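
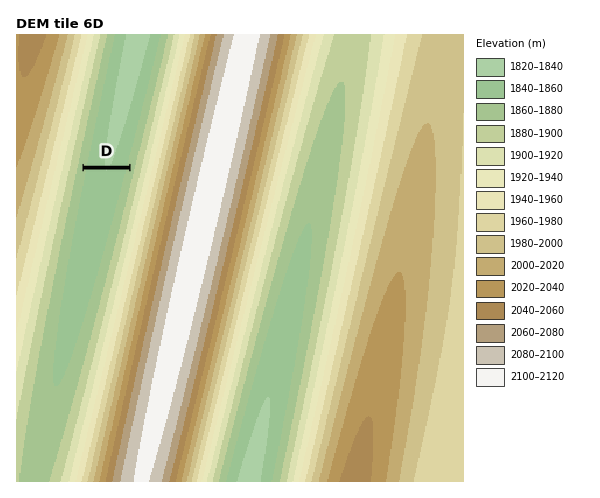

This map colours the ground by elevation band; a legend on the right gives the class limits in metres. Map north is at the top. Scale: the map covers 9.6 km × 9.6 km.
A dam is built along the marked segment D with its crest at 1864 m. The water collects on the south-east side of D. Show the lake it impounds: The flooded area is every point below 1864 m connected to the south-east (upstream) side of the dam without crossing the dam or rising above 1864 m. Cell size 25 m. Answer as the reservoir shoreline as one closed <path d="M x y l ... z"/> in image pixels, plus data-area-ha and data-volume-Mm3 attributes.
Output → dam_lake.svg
<path d="M127 169l-43 1-22 113-13 81-3 30-1 1 0 23 3 4 6-7 6-13 19-55 36-127 12-51z" data-area-ha="365" data-volume-Mm3="36.47"/>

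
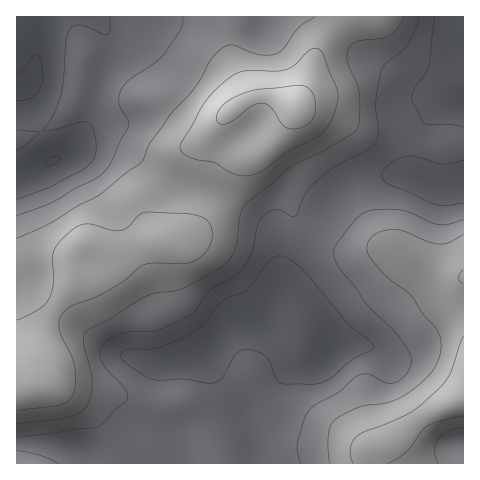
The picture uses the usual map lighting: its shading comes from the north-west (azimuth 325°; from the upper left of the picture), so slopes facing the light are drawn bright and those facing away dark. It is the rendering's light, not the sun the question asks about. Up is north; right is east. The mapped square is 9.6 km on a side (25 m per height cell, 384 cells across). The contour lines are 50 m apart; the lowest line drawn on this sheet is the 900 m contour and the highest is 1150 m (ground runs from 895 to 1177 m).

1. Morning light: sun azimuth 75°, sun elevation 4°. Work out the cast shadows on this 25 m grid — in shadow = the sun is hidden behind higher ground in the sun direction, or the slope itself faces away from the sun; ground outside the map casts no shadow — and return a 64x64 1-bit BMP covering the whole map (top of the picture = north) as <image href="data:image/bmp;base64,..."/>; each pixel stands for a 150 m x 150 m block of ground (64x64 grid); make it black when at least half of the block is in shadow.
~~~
<image width="64" height="64" href="data:image/bmp;base64,Qk0+AgAAAAAAAD4AAAAoAAAAQAAAAEAAAAABAAEAAAAAAAACAAATCwAAEwsAAAIAAAAAAAAA////AAAAAAAAAAAAB/4AAAAAAAAD/wAAADAAAAH+AAAAAAAAAf4AAAAAAAAB/AAAAAAAAADwAAAAAAAAAGAAAAAAAAAAAAAAAAAAAAAAAAAAAAAAAAAAAAAAAAAAAAOAAAAAAAAGB/wAAAAAAAcP/gAAAAAAAg//AAAAAAAAD/8AAAAAAAAf/wAAAAAAA///AAAAAAAH//8AAAAAAA//PwAAAAAAD/8OAAAAAAAP/gAAAAAAAB+AAAAAAAAAHwAAAAAAAAA/AAAAAAAAAD4gAAAAAAAA//AIDAAAAAD/8AAMAAAAAP/gAAwAAAAAz8AADAAAAAAHwAAAAAAAAAPAAAAAAAAAA4AAAAAAAAABgAAAAAAAAAAAAAAAAAAAAAAAAAAAAAAAAAAAAAAAAAAAAAAAAAAAAAAAAAAAAAAAAAAAAAAAAAAAAAAIAAAAAAAAAf4AAAAAAAAH/gAAAAAAAAf+AAAAAAAAA/44AAAAAAAA/jgAAAAAAAB/+AAAAAAAADn/4AAAAAAAAH/wCAAAAAAcD/AcAAAAHB+D+AwAAAA+H4H4AAAAAH8PAPgAAAAAfw8AeAAAAAB/AAAYAAAAAH8AAAAAAAAAPwAAAAAAAAA/AAAAAAAAAD8AAAADgAAAHwAAAAOAAAAfAAAAAAAAAA4AAAAAAAAAAAAAAAAAAAAAAACAAAAAAA=="/>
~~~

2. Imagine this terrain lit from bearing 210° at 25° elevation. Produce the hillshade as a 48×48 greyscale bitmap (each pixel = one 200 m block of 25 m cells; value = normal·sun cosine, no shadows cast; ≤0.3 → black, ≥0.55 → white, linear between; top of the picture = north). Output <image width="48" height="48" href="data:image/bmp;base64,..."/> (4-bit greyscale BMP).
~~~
<image width="48" height="48" href="data:image/bmp;base64,Qk32BAAAAAAAAHYAAAAoAAAAMAAAADAAAAABAAQAAAAAAIAEAAATCwAAEwsAABAAAAAAAAAAAAAAABEREQAiIiIAMzMzAERERABVVVUAZmZmAHd3dwCIiIgAmZmZAKqqqgC7u7sAzMzMAN3d3QDu7u4A////ACERIjaJiIiHd4h2VFeYiZqrupmZmIdUQ0RERXmqiIh3d4h1VWiYiZmrqYiIiIZVRJmaqrzKiId3d4dlVXiIiImqmHd3d3d3iO7d3u25iId3iIdlVniIeImZdlVWZ3ibzf//7tyoiIiImYdlZniHeIiHZUREVnis7+7u7bmIiIiImYZmZ4iHd3dlVUQzNGebzc3dy5d3iHZ3h2VWeIh3dmVERVQyI0Z4mquqmGVWZlRFVDRWeJh2ZUMzRVQyI0VWeJmIdkREQyIzMiNGeJh2VUMzRVQiNEVWeId3ZTMhERIzMzNWeIdmZlREVUIjRmZmeHdmVCEAAjVmVVVmeHZWd3ZVVDIkeIh4iWZlQhESRomZiHd3d1VWeHZmZlRXmqmZmVVUMRJXmszLupiHdlRWeHZniIeKzLqqqVVUM0aKvN3cy6mIdlRWd2Z4qru83LqqqVVVVXmrvMzLu7qYdmZnd2Z5vMzd3LqqqFZmZ5qqqrqqu6mIiId4d2aKzczMy6qqmGZniJqqqqmZqpiImZiId2ebzLu7upmamXd3iZqqqqqZqZiJqqmHd3isy7u7qpmaqXd4mZmZmqqqqpmbu6h3iIq7u7u7qZmaqnd4mYiImZqru7u8y5iImau7u7u7qZmZmXeJmHd4iImru7u7uoiJqru7u7u6mIiYiHeJmHeId4mru7qqmHeJq8u7q7upiIiHZmeIiIiHd4mqqZiId2Z5q7upmaqYh3dlVlZnd3d2ZomZiHd3ZVV5q7mIiIiHdlQzRUVVVWVVVnh3ZmZmVUV5u5h2d3dlVDISMzREREM0VndlVVZVVFZ5qodmZ2VDMhABIiMzRDNFZ3dlVEVVVWeKqXZmZmQyEQABISIjNDNGeHdlRERVVomamHZmZmQyEAASMiIiMzNFZ3ZVVVVmeJqqmHd3d2QyIRI1VEMiMyM0VVVVZniJmquqmYiIh2VEREVndnVDMiI0VURWeZqqu7uqmZmZmHdmZmeJiIdlQzRVZVVomqqqq7qqqqqqqZmHiImqmZiIdmZ3d2eJqqqqqpmZq7u6qqqYiJmqmZmqqZmZh3eJmZmqqYiJq8y7q7qYiImZmXiau6qph3d3d4mrqYeJrMy6qql2Z3iHd1Z5qrqpiHd3ZnmrqYiJu8upmYZUV3d2VURnmqqZmZmYdniqqZmau6mHiGQ0V3dlRERXiZmZq7uodneIiJmruodmdlM0Z3ZlVFVniZiJq7qYd3dmZ4mqmGVFZUNFZ3dmZmZ4mYiImYh3ZnZlVWd3ZUM0VDNGd3d3eHeJmYd4h2VVVndlREQzIjMzMiNXd3d3eIiJqod3dlVVVnd2VDEQEjRDIiRneId3d4iKqpd3d2ZWZ4h3VCAAJFVDIjV4iIdmZoiKqodmd3d2d4h3VCESRWVERGiZmIdmZoiaqYZWeIh3d3d3ZDI0ZmVEV5q7qXZVZ4iaqWRGiIh3d3d3dlVWd2VFaKzLqHZWd4iZmFRXiYh3eIiIh2Z3h2VWebu6l2VWeIiZh1RomYh3iJmZh3d3d2VXiqqph2VWeA=="/>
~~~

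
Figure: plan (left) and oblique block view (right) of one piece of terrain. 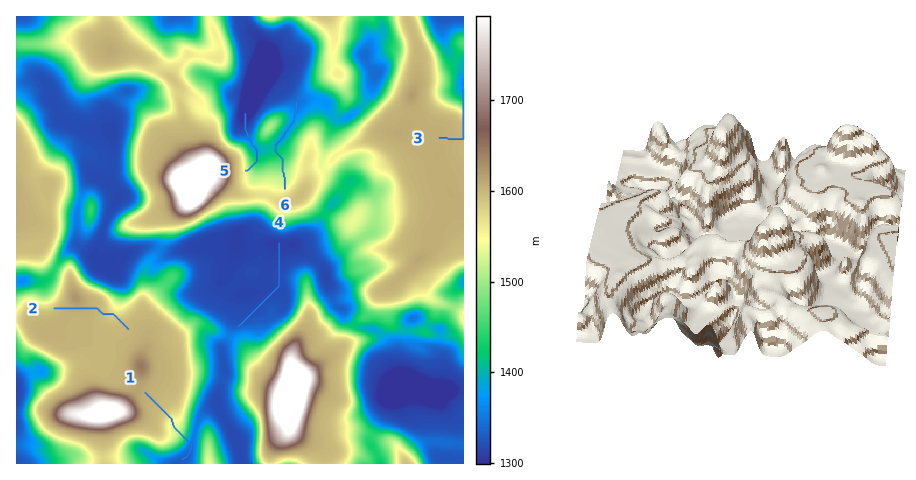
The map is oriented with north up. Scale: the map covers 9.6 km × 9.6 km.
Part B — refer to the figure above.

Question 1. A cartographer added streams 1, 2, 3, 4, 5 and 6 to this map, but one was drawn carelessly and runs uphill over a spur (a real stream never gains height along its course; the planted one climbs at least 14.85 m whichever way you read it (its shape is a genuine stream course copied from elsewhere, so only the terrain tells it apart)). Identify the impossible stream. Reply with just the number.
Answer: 2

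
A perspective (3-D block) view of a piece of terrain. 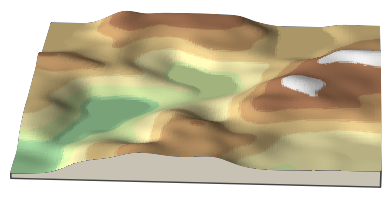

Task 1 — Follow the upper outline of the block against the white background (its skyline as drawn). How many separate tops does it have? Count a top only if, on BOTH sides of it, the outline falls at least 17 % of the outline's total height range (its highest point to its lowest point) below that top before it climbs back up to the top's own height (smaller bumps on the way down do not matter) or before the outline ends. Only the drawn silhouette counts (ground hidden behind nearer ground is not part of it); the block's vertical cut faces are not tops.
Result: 1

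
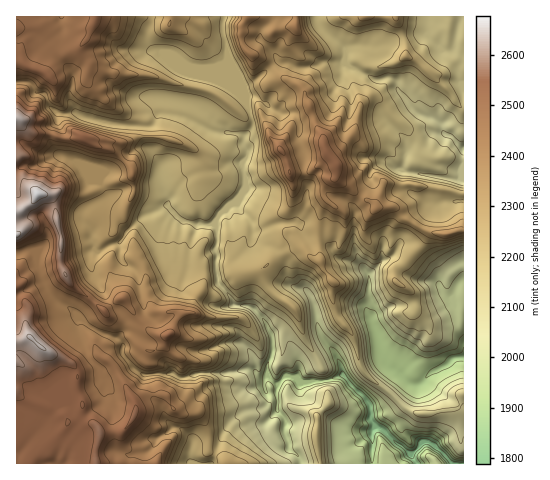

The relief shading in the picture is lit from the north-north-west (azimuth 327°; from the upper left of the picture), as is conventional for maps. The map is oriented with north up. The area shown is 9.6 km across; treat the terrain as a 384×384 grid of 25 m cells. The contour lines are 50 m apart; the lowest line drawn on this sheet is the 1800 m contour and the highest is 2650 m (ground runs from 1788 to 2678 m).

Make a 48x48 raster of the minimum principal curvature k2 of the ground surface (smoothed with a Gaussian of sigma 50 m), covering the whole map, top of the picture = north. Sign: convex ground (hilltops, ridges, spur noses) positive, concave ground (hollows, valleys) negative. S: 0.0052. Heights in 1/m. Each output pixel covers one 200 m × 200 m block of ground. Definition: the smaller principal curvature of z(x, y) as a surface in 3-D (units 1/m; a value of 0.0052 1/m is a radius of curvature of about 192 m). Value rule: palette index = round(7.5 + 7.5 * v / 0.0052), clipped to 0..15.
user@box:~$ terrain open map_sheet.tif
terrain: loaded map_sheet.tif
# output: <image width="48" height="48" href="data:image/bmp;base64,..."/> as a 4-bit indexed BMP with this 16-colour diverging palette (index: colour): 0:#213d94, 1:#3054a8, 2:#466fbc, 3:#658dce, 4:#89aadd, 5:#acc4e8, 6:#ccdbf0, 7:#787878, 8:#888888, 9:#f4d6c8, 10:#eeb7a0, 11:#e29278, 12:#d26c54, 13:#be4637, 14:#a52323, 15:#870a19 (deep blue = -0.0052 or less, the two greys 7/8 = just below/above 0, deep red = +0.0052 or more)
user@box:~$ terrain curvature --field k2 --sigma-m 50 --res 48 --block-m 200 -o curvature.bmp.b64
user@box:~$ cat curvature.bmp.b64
<image width="48" height="48" href="data:image/bmp;base64,Qk32BAAAAAAAAHYAAAAoAAAAMAAAADAAAAABAAQAAAAAAIAEAAATCwAAEwsAABAAAAAAAAAAlD0hAKhUMAC8b0YAzo1lAN2qiQDoxKwA8NvMAHh4eACIiIgAyNb0AKC37gB4kuIAVGzSADdGvgAjI6UAGQqHAHh3d3eHd3d3VlVVmIh3dzZ1Z4ZIdRaFAneId3d1VndXdleFd3ZmVGd1Z3Y4cBRQeod3d3d3Z1ZVhld1d3dnZWeFaHY3BWAFiId3d3d3WHd2RFZ2Z3dnR2eFZ2UgZ1dmZ3d3eHeGZ4d2NnZ3V3dnRVZ0Z3QXZnh2d3d3d3ZmZoh1eHiGdneEKGZlZoRId3h3iHd3d3hndndld3eGd3h1WGVZd4BWd2ZnZnd3d3dnZ3ZolnZ2Z3dEZ1d5dxF3dlZmeWd3d3ZnZ4V5dnd2Z3ZFNzIVgCd3VWZ2eHd3d4dnd1AAAAASRXVEIkVjAYhkVodWdnZ2Z4ZXdweXOGd3VlY2d0eZBYdGd3dlV2Z4d3R4cXh1aGZ4d3Vwh1eGBnZHd2VmQ2eIdVZ3cnhmU0QzVTWAdmdiVnZXdmiHdmh2VneFNXZnhniHVFiAdXc0ZoVWZnaIhldlZ3Y1dnd2dkRDM2gzdXUmiIRWeHeHeGZmd3Z4dndmZldXd5YHZoQnh2RWiId3Z2h2dmZ5RnV3iIlCJDBnaJM3dlVWZ4h3Z2hmZmdkaXV1ZkRHUUV3eHJYZVVXZWdmZ1VlVndUeHV2ZWh2CHZ3ZTJnZ2NneIdld4dlaGVGd2Z2Z3dwaHd2VVVpmHJYl0RWdndViWRnd1eFd3dwiHeIZ1Z2ZmJIdXdmd3ZmdlVodXd1d3dxh3d4Z3eHZERDd4dmZkZldlZmdYhmd3did3d3d3eFVzeER4d2ZkRTh0dlRYdXd3dyh3d3d3Zkdyh0dmZmZZdiZ0d4g3Znd3aSh4Z3h3Z3ZzdVZVZ4lnhjdUZ3dkZ3d2REd4Z2Zmd3ZjdlZndmZ2U2hFeHeGV4dXeEZ2d3dmZ1aEiHZ2ZmZ3ZlZUZ3d3V2Z4iHVnh3Z2ZnhleXh3Z3ZmaHdlZmdoV3Z4h3dmd3V1SGRWd2ZlZmZmiXiFZ2ZVVmd4d4h2ZlR2Nld3ZnZWd4hmd2eFV3dpZWd3eIiFd1aEVphnRpZWQyNERXZkd2VphGeHd3d0h2eUZnh2ZEIzVndmZEVERFVodWZ2eHdlZlZ0V3hkRVdoiHhoVFRFZ4dTRGVWd3d2VollV4dkhndnd3hUaEdoiHeXRmiHd3d2RnhUaHZmhmdnd3ZHeFZZh3ZVZnZndmZlN3VkaIVYdnZ3dlWIdkJ1MRE0VWd2Z3d4J3V0ZldHZmeHd1d4hlEiNGd3d2Z3d3d2N1RWd0dHZnd1VnZ3VwZEd5hmd3d3dmd0VFdol2VXdXhmd2d3QSgoiHdWZmZmZ3dWRmdndmZWd3ZXdmdkFWhGh3RlVWd3dlZ1eXd4h3ZndmV3ZndkV4hVh2h3d4ZVZ3d0VXh3dnZ3REVmeIZnd3ZWeHd2ZlV3d3dGhVZDRnZmeHdmd2Z3dnZ3d3dmZmd2d3Y3l1Z4ZmZod2aXdmd3d3d4dmVFZmZnd3Nodld2eGZnd3Z3Znd3d3d3iGWGZmZnd3KGVYZndVZ3d3ZmZ3d3d3d3d3eHZYl3aGKIZYaHVGdmVWZmd3dnd3Z3eHiHZWh3d2JXdmZnRXh4h2mGd3hg=="/>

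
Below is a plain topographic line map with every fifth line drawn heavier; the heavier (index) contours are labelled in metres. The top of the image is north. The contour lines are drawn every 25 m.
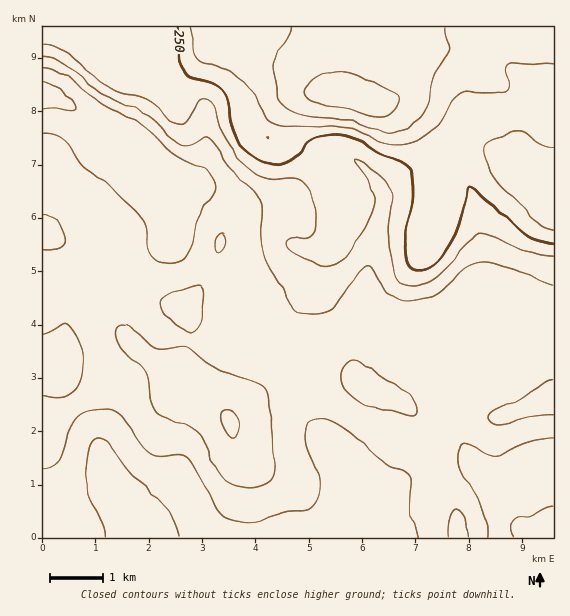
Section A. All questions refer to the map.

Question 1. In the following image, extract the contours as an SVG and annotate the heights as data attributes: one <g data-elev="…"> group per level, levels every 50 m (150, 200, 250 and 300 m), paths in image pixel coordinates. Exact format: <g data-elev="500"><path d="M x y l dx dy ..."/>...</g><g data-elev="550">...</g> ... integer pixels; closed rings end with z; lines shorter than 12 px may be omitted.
<g data-elev="150"><path d="M105 537l-1-12-14-25-3-16 2-35 3-8 7-2 5 1 5 4 20 27 38 38 9 14 3 14"/><path d="M43 82l9 2 10 7 10 9 4 8-1 2-3 1-20-3-9 0"/></g><g data-elev="200"><path d="M468 537l0-9-3-9-5-7-5-3-3 2-2 6-1 20"/><path d="M240 487l11 1 10-3 9-5 4-7-5-73-4-11-9-6-24-8-17-7-10-7-17-13-7-2-18 3-8-1-7-4-17-17-7-2-5 1-3 7 2 11 7 9 15 12 5 6 3 9 4 21 4 10 8 6 23 8 10 7 7 9 8 20 5 10 11 10z"/><path d="M405 415l10 0 3-4-3-10-8-9-47-30-9-1-7 6-4 8 1 8 5 8 9 8 14 8z"/><path d="M43 395l17 2 7-2 6-4 5-4 3-7 2-19-3-16-12-19-5-1-20 8"/><path d="M553 380l-8 2-26 18-24 9-5 4-1 4 3 6 8 1 39-8 14-1"/><path d="M191 332l7-3 3-8 2-28 0-5-3-2-8 1-21 7-7 3-4 6 1 6 7 8 13 11z"/><path d="M217 252l2 1 2-2 4-7 0-7-4-3-2 1-3 6z"/><path d="M43 248l8 2 6-1 6-4 1-5-2-9-6-10-7-6-6-1"/><path d="M43 57l10 2 12 6 42 32 37 16 35 30 6 2 6 0 14-8 6 3 21 31 21 20 7 8 2 9-1 32 3 16 5 13 15 22 6 16 6 5 19 3 14-4 7-7 23-31 5-5 4-2 5 4 9 15 6 8 8 5 9 2 15-1 15-5 9-6 23-20 13-6 12 1 19 5 42 17"/></g><g data-elev="250"><path d="M178 27l1 30 4 14 8 6 21 6 10 8 6 10 3 23 5 12 9 13 12 10 14 5 16-2 11-6 10-13 5-4 11-4 13 0 19 4 28 16 26 12 2 5 0 28-6 31-1 13 3 17 5 9 7 1 8-3 9-7 8-10 17-35 7-30 56 48 14 7 14 2"/></g><g data-elev="300"><path d="M291 27l-2 9-12 19-4 10 4 30 5 10 8 6 11 3 46 6 30 11 12 2 10-2 10-5 10-7 6-8 8-31 15-28 1-5-3-20"/></g>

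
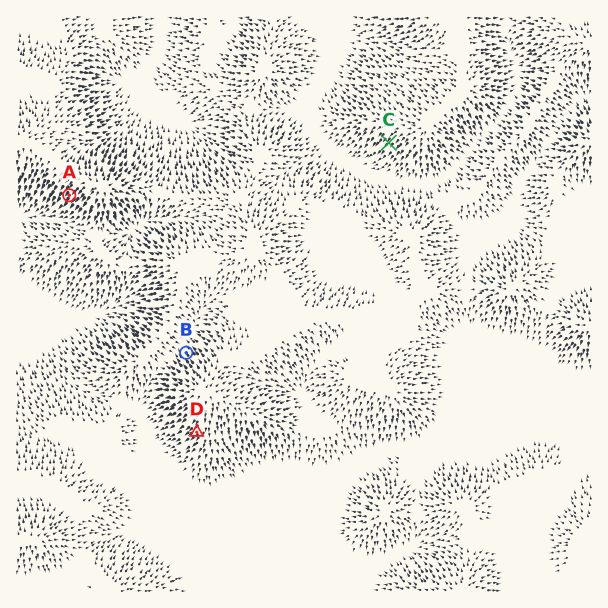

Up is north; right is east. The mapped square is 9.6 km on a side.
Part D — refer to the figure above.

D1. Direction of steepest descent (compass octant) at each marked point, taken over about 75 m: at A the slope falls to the SW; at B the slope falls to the NW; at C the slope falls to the SW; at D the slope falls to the SW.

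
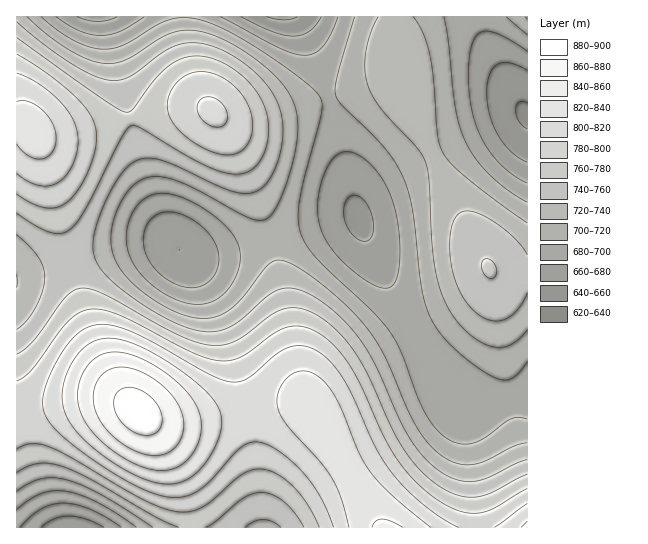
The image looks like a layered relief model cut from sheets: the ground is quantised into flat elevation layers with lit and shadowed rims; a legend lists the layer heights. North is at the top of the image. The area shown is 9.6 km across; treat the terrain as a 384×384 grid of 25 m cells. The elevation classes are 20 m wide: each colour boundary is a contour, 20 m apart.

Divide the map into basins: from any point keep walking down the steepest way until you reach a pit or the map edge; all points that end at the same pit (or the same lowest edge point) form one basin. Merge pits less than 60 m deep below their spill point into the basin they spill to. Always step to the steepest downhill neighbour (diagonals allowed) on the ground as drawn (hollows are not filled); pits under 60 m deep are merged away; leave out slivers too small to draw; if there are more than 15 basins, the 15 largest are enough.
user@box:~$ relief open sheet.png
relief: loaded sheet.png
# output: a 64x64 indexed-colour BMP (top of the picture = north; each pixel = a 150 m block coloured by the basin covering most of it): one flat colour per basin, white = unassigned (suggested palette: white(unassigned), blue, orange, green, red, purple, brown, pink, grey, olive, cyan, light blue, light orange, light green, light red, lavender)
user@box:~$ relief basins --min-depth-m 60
<image width="64" height="64" href="data:image/bmp;base64,Qk12CAAAAAAAAHYAAAAoAAAAQAAAAEAAAAABAAQAAAAAAAAIAAATCwAAEwsAABAAAAAAAAAA////ALR3HwAOf/8ALKAsACgn1gC9Z5QAS1aMAMJ34wB/f38AIr28AM++FwDox64AeLv/AIrfmACWmP8A1bDFACIiIiIiIiIiIiIiIiIiIiIiIiIiIiIhERERERERERERIiIiIiIiIiIiIiIiIiIiIiIiIiIiIiEREREREREREREiIiIiIiIiIiIiIiIiIiIiIiIiIiIiERERERERERERESIiIiIiIiIiIiIiIiIiIiIiIiIiIiIRERERERERERERIiIiIiIiIiIiIiIiIiIiIiIiIiIiIREREREREREREREiIiIiIiIiIiIiIiIiIiIiIiIiIiIhERERERERERERESIiIiIiIiIiIiIiIiIiIiIiIiIiIhERERERERERERERIiIiIiIiIiIiIiIiIiIiIiIiIiIhEREREREREREREREiIiIiIiIiIiIiIiIiIiIiIiIiIiERERERERERERERESIiIiIiIiIiIiIiIiIiIiIiIiIiERERERERERERERERIiIiIiIiIiIiIiIiIiIiIiIiIiIREREREREREREREREiIiIiIiIiIiIiIiIiIiIiIiIiIRERERERERERERERESIiIiIiIiIiIiIiIiIiIiIiIiIRERERERERERERERERIiIiIiIiIiIhERESIiIiIiIiIhERERERERERERERERERIiIiIiIiIRERERERESIiIiIhERERERERERERERERERERERIiIiIRERERERERERERERERERERERERERERERERERERERERERERERERERERERERERERERERERERERERERERERERERERERERERERERERERERERERERERERERERERERERERERERERERERERERERERERERERERERERERERERERERERERERERERERERERERERERERERERERERERERERERERERERERERERERERERERERERERERERERERERERERERERERERERERERERERERERERERERERERERERERERERERERERERERERERERERERERERERERERERERERERERERERERERERERERERERERERERERERERERERERERERERERERERERERERERERERERERERERERERERERERERERERERERERERERERERERERERERERERERERERERERERERERERERERERERERERERERERERERERERERERERERERERERERERERERERERERERERERERERERERERERERERERERERERERERERERERERERERERERERERERERERERERERERERERERERERERERERERERERERERERERERERERERERERERERERERERERERERERERERERERERERERERERERERERERERERERERERERERERERERERERERERERERERERERERERERERERERERERERERERERERERERERERERERERERERERERERERERERMzMxEREREREREREREREREREREREREREREREREREREREzMzEREREREREREREREREREREREREREREREREREREREzMzMRERERERERERERERERERERERERERERERERERERETMzMxERERERERERERERERERERERERERERERERERERETMzMzERERERERERERERERERERERERERERERERERERERMzMzMRERERERERERERERERERERERERERERERERERERMzMzMxEREREREREREREREREREREREREREREREREREREzMzMzEREREREREREREREREREREREREREREREREREREzMzMzMRERERERERERERERERERERERERERERERERERETMzMzMxERERERERERERERERERERERERERERERERERETMzMzMzERERERERERERERERERERERERERERERERERERMzMzMzMRERERERERERERERERERERERERERERERERERMzMzMzMxEREREREREREREREREREREREREREREREREREzMzMzMzEREREREREREREREREREREREREREREREREREzMzMzMzMRERERERERERERERERERERERERERERERERETMzMzMzMxERERERERERERERERERERERERERERERERETMzMzMzMzERERERERERERERERERERERERERERERERERMzMzMzMzMRERERERERERERERERERERERERERERERERMzMzMzMzMxEREREREREREREREREREREREREREREREREzMzMzMzMzERERERERERERERERERERERERERERERERETMzMzMzMzMRERERERERERERERERERERERERERERERETMzMzMzMzMxERERERERERERERERERERERERERERERERMzMzMzMzMzERERERERERERERERERERERERERERERERMzMzMzMzMzMREREREREREREREREREREREREREREREREzMzMzMzMzMxERERERERERERERERERERERERERERERETMzMzMzMzMzERERERERERERERERERERERERERERERERMzMzMzMzMzMREREREREREREREREREREREREREREREREzMzMzMzMzMxERERERERERERERERERERERERERERERETMzMzMzMzMzERERERERERERERERERERERERERERERERMzMzMzMzMzMRERERERERERERERERERERERERERERERMzMzMzMzMzMxEREREREREREREREREREREREREREREREzMzMzMzMzMz"/>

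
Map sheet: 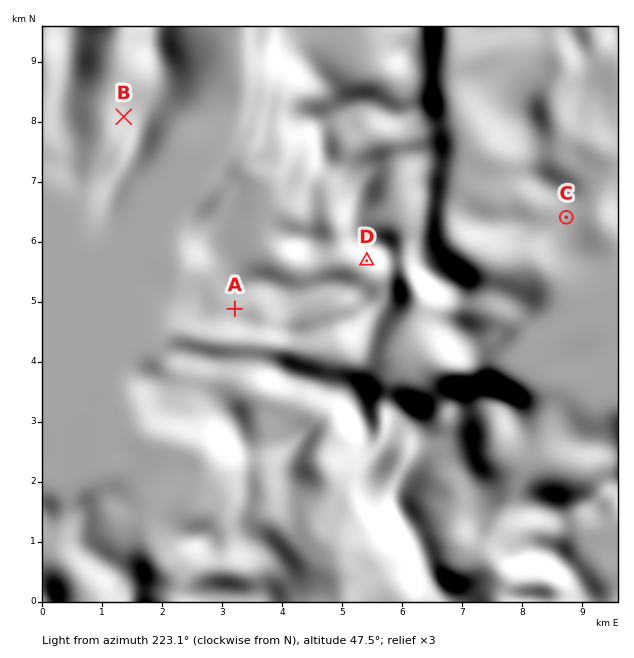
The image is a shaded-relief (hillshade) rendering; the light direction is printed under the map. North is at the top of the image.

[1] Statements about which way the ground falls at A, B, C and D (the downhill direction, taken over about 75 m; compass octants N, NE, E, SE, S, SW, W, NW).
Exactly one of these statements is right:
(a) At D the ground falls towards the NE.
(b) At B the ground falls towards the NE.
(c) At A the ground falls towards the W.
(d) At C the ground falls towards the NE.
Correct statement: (c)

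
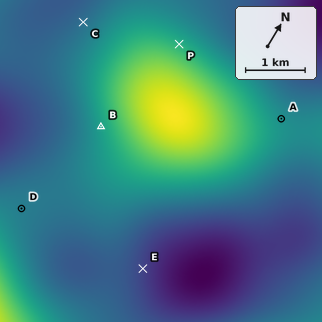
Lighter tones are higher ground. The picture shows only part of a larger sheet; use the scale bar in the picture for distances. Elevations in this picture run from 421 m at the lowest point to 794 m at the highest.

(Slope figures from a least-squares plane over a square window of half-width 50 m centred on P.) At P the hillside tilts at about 10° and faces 357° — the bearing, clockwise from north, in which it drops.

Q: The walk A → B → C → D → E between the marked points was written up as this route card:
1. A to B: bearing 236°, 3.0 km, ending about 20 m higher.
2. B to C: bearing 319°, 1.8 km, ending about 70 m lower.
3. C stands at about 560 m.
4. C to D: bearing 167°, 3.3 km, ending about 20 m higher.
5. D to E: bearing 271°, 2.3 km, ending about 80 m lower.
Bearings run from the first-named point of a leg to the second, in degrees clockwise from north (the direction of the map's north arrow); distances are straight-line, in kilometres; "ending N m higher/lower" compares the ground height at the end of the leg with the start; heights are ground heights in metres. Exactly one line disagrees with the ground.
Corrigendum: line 5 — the bearing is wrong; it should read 85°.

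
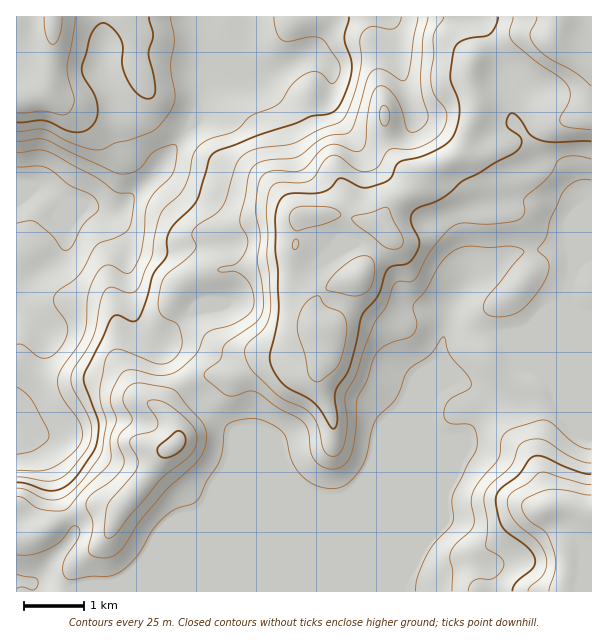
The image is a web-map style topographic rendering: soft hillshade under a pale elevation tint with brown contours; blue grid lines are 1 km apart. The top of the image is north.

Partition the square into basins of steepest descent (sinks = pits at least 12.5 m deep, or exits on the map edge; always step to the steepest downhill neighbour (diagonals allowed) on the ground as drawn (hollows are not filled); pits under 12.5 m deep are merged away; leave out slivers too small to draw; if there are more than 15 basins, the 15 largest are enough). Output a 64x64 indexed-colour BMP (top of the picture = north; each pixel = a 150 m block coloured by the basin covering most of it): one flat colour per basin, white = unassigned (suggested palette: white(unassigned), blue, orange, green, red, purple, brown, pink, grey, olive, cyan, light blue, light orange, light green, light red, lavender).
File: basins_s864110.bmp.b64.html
<image width="64" height="64" href="data:image/bmp;base64,Qk12CAAAAAAAAHYAAAAoAAAAQAAAAEAAAAABAAQAAAAAAAAIAAATCwAAEwsAABAAAAAAAAAA////ALR3HwAOf/8ALKAsACgn1gC9Z5QAS1aMAMJ34wB/f38AIr28AM++FwDox64AeLv/AIrfmACWmP8A1bDFACIiIiIiIiIiIiIiIiIiIiIiIiIiIiIiIiIiIiIiIiERIiIiIiIiIiIiIiIiIiIiIiIiIiIiIiIiIiIiIiIiIREiIiIiIiIiIiIiIiIiIiIiIiIiIiIiIiIiIiIiIiIhESIiIiIiIiIiIiIiIiIiIiIiIiIiIiIiIiIiIiIiIiERIiIiIiIiIiIiIiIiIiIiIiIiIiIiIiIiIiIiIiIiIREiIiIiIiIiIiIiIiIiIiIiIiIiIiIiIiIiIiIiIiIhERESIiIiIiIiIiIiIiIiIiIiIiIiIiIiIiIiIiIiIiIREREiIiIiIiIiIiIiIiIiIiIiIiIiIiIiIiIiIiIiIiEREREiIiIiIiIiIiIiIiIiIiIiIiIiIiIiIiIiIiIiIRERERERESIiIiIiIiIiIiIiIiIiIiIiIiIiIiIiIREREREREREREiIiIiIiIiIiIiIiIiIiIiIiIiIiIiIhERERERERERERIiIiIiIiIiIiIiIiIiIiIiIiIiIiIiEREREREREREREiIiIiIiIiIiIiIiIiIiIiIiIiIiIiIRERERERERERERIiIiIiIiIiIiIiIiIiIiIiIiIiIiIRERERERERERERESIiIiIiIiIiIiIiIiIiIiIiIiIiIhERERERERERERERIiIiIiIiIiIiIiIiIiIiIiIiIiIiERERERERERERERERIiIiIiIiIiIiIiIiIiIiIiIiIiIREREREREREREREREiIiIiIiIiIiIiIiIiIiIiIiIiIhERERERERERERERERIiIiIiIiIiIiIiIiIiIiIiIiIiIRERERERERERERERESIiIiIiIiIiIiIiIiIiIiIiIiIhEREREREREREREREREiIiIiIiIiIiIiIiIiIiIiIiIiERERERERERERERERERIiIiIiIiIiIiIiIiIiIiIiIiERERERERERERERERERESIiIiIiIiIiIiIiIiIiIiIiIREREREREREREREREREREiIiIiIiIiIiIiIiIiIiIiERERERERERERERERERERERIiIiIiIiIiIiIiIiIiIhERERERERERERERERERERERERIiIiIiIiIiIiIiIiIhERERERERERERERERERERERERERERIiIiIiIiIiIiIiERERERERERERERERERERERERERERERIiIiIiIiIiIiEREREREREREREREREREREREREREREREiIiIiIiIiIiIRERERERERERERERERERERERERERERESIiIiIiIiIiIiERERERERERERERERERERERERERERESIiIiIiIiIiIiIRERERERERERERERERERERERERERERIiIiIiIiIiIiIhERERERERERERERERERERERERERERESIiIiIiIiIiIiIRERERERERERERERERERERERERERERIiIiIiIiIiIiIiIRERERERERERERERERERERERERERERIiIiIiIiIiIiIhERERERERERERERERERERERERERERERIiIiIiIiIiIiIRERERERERERERERERERERERERERERESIiIiIiIiIiIhEREREREREREREREREREREREREREREREiIiIiIiIiIiERERERERERERERERERERERERERERERESIiIiIiIiIiIREREREREREREREREREREREREREREREREiIiIiIiIiIhERERERERERERERERERERERERERERERESIiIiIiIiIiERERERERERERERERERERERERERERERERIiIiIiIiIiEREREREREREREREREREREREREREREREREiIiIiIiIhERERERERERERERERERERERERERERERERERIiIiIiIiERERERERERERERERERERERERERERERERERERIiIiIiERERERERERERERERERERERERERERERERERERESIiIiIRERERERERERERERERERERERERERERERERERERIiIiIRERERERERERERERERERERERERERERERERERERERIiIRERERERERERERERERERERERERERERERERERERERERERERERERERERERERERERERERERERERERERERERERERERERERERERERERERERERERERERERERERERERERERERERERERERERERERERERERERERERERERERERERERERERERERERERERERERERERERERERERERERERERERERERERERERERERERERERERERERERERERERERERERERERERERERERERERERERERERERERERERERERERERERERERERERERERERERERERERERERERERERERERERERERERERERERERERERERERERERERERERERERERERERERERERERERERERERERERERERERERERERERERERERERERERERERERERERERERERERERERERERERERERERERERERERERERERERERERERERERERERERERERERERERERERERERERERERERERERERERERERERERERERERERERERERERERERERERERERERERERERERERERERERERERERERERERERERERERERERERERERERERERERERERERERERERERERERERERERERERERERERERERERERERERERERERERERERERERERERERERERERERERERERERERER"/>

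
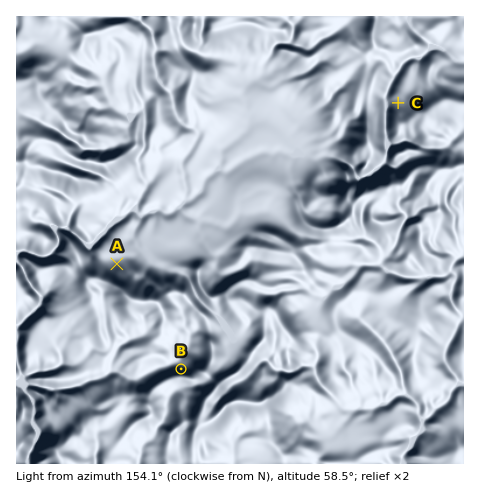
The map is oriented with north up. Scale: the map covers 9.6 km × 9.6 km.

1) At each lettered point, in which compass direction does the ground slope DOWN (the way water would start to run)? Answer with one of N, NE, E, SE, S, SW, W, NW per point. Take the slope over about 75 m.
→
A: N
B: N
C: W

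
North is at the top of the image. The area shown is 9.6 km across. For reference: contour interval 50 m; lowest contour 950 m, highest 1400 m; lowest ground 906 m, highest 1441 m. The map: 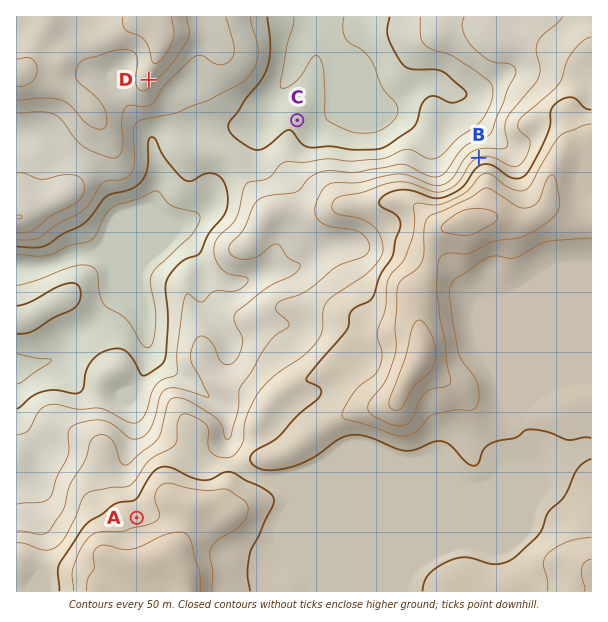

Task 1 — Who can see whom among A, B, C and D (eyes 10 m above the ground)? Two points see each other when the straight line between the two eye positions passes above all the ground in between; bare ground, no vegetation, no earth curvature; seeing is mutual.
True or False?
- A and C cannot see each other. True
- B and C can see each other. True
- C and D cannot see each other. False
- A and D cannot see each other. False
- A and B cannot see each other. True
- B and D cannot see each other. False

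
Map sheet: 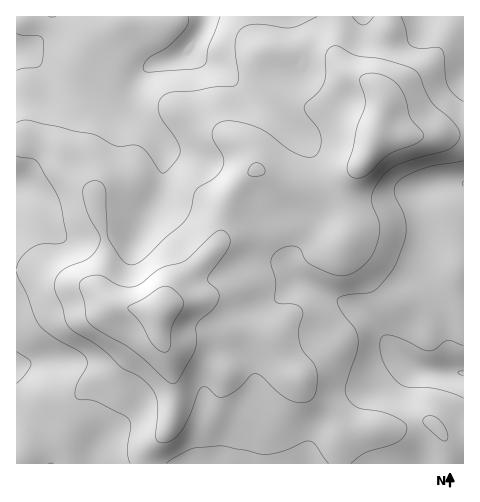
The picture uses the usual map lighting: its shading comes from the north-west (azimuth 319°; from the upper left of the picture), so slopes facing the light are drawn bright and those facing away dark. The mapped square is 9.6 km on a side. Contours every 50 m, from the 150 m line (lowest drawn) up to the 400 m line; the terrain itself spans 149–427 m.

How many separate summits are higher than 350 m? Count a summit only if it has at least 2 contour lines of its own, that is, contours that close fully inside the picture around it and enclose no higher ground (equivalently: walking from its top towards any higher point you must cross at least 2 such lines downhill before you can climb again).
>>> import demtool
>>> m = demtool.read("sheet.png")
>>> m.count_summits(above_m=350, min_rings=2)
1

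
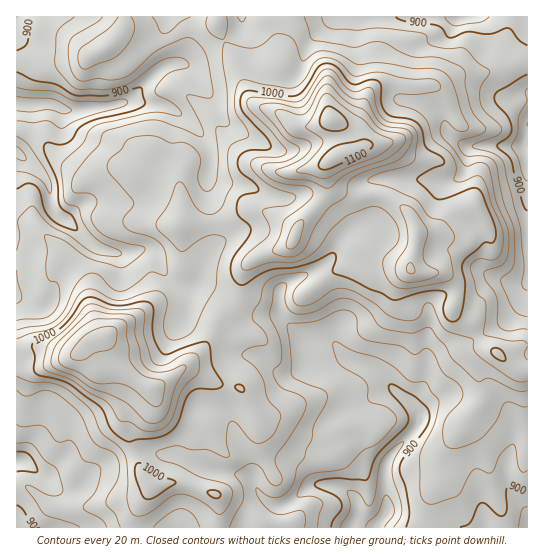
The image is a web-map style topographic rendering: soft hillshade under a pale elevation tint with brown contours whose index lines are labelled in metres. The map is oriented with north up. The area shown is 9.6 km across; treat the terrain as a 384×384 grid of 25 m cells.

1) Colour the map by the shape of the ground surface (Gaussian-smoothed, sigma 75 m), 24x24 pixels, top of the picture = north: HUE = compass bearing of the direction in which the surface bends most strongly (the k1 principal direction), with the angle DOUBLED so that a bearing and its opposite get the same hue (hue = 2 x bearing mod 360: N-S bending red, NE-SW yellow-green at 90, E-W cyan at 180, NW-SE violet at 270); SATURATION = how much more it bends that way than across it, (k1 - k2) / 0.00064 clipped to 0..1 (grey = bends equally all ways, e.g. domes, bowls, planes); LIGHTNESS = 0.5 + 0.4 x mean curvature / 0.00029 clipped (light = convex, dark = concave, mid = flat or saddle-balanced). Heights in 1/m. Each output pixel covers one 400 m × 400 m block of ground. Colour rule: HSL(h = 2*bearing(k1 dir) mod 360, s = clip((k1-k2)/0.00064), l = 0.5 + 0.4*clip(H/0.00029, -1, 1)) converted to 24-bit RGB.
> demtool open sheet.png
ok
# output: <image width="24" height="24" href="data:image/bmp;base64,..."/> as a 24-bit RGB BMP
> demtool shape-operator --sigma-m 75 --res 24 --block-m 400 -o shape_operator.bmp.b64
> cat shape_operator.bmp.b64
<image width="24" height="24" href="data:image/bmp;base64,Qk32BgAAAAAAADYAAAAoAAAAGAAAABgAAAABABgAAAAAAMAGAAATCwAAEwsAAAAAAAAAAAAAdVaWkoe+a3q+Y1aoXpWGzpdzcpZASYF+bkVS5NpsKV2FjN7DUT7V26jEtl2IKV6fxLYoCDQ64YhmpZ12hHdsWWeXkrNsrkVmd83MVpTIo2lFTFKgmnm8xWyO4aq4MDSdWbjq1vL1U4XQcw05cc4SDaAd3DlAhwVSyup/BgMxqcp+spCLiJ+OYVKFjb5xkyho2zBHaBkjuLp9R3djOT1exeSSe8vThWfXeKstd04TiS8aMbm31sSoqyGYqDQZRcejpeB5AARYnb6QqJ+Cmod6eFuFfbFbjWfDE18al8CKUYpypE9iM0wvlv82U0MaeXY/j2JvgbK1llC2kLxqcoVPWmiWiIOvq4uy2GtmADMrpk/VwX+RrXNfYohsfZ5fUbiFdp64bKKHZ1SGmlafzYq5yDVi1M10GKl2aH+Ufp57eFKJuLecpYaZTYZ4YYqOnXugoH2155bZADYw1UuDzqavgoKke4+ETZh2q697Xmh7bTpUZVovnL5HZ2Gf6efLOrO9NWBphF1PY5BberuJooS2rYS9TpGSXH5hbI56ocencgh7Go8xtKhv0omRhWeRmVpDxnk8OCEVQR8YmNuBV8+iZsnH1ur12E2jL1NzZq3DlsfIequMSpGInWypumu5e2yce6h+ZhYrpzlTXKuMUGQ9vclWiShax7FgXkTO4qH/zeH4muLQeLnAVuh8GG1u/57sjpXhTXKChpphpEE7a7Q4QF1khYdgi3laejIvekmQn7KKRUKCnnWFq1VNUJ/PrerhbHThQ5D39dbuxoS7pMeIbLZrMltoH2g/8VdulU5/nFdZdMCEcsS0UEBuhHtllD95nm56aoFhhqpXQzttgahfQMjNw/DtwXDNRK01Fj9FxkJi78DG5NT36ovcQUNtOVxciGxNvIZ/YpRskMRteBJJgWcnQ346Q2x2sV18rG96jreIHhqGsuKOa8yBJnApVZRCf1I3IVcjFnI11v2mH1Ec+CRd72fOUF6mSmB/sH51tH9toq5oNgCT8driW4OjMjFMYZFJor90m6czDUdP6u6vTbCte5i2RVt2c3qPooVzJZRc3eI5bjlYZXY7vJZJjypFSH9jkE524JlelXouBS4Qg+IA6WvSW1PIgbTEyjzW8K7PUr36Vvh8QJ2MeUIfMWhIcppwoYR9b8uoVdvBjQ04lnYsjjJVx6lrZImON2eN57Xn9pv75oLlF+NsFoBOpXaidJKbLXzG9u3VO2Ga3ElKXhU+r+GDDoC0l2tmmuzMa0fxMwAO0JQrQME3Ly2HqNSDY4qAS3ZqM3AvllpD7J3Q5KXER16URpWCi5h/MkFX989yRUuqco6rqmLP3/PUCxNzg9achLoAMwAKmtvEi5azeHqwaYa/yLOpbIG9iEbCq2KuT8C0StTJ+bvQkl6WUHNbYHJIVjNqzv3NWTOgslGMm81flu6dMQ9uxdiPGgAz8c7ANZxMhYNYhpFZVX1qssR4RXWJT0B1lsN3lTUZOjMFP0UE7oM5T668aXfVjuvwzJVPUT18T2i59fTWjTxgJSd0zmkrMwAzreOjsH+6fXmjjqugYYiPp795hECCVS1wxCsxcmP/0Mz/tZn/9eiceXsUHTECKDIBX3YchYA8CbtG6Ldnv3OPHyZrOwcdf+7BXYeyp3SVpH+IoICOg5qebJacgWfAKCaQjeHKBPUGMx0AeHsA9p637sj749H5obXqJ+27as/qQNftJmIA314APQZbnOLwh8OrLDuTnJjbpqvfqJvOopu4c6K9bBFQVM1yaiEVTRMR2NpwTKX+n+geJNdAm/POlZT/+83+YRl7pAAzZrj4garzB12renMZiGIYMy0AIDMAIjMAgWMOsFsLRwoJVteGaSKS2FfhzO//zPn/YQDF8/fUe7Xn6cldGSIRjEMJiyROduGCU5Fkg0xM0St1vEo3eySV03SsbqHIvdk+AV0eR2raps7cVE2mSjBsZ/+AeLwMOC8ICQkv/v/MFCxp/pyzWx6fdWjEmKzPgciPikhbbUU/i4xCfoK9emjInHDO1JmfZbm005rZB10wb4UmbTlTa5uIgsNpllh2pKx5ATg/8f/MbhZ8eZIxwlm1YX2muoyOvliliGu5oXTDronJlF6SYFmDb7vC0Kna4KLaXZyXpGvLUFy6UW+BWMRSaKWbhGWKsqSEIpN6hMAijjZiom2ApYtdf5RKVpI8tEqkqVeUj2+DeZd7ik+ueJ2rVZ5scXtTx21rvJPFUnGqiWixck/J1OnIIix1rqpxjKN6paVsPlk9dX1KWos8kKIzraUl3YoqDFwZxDSrv2yWnZdz"/>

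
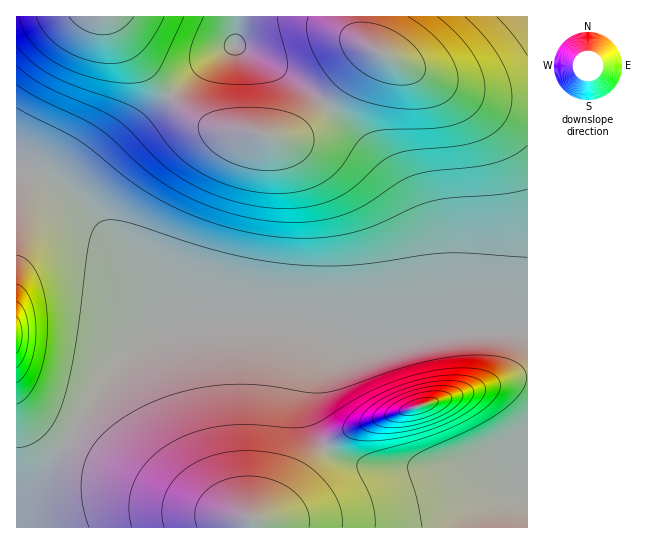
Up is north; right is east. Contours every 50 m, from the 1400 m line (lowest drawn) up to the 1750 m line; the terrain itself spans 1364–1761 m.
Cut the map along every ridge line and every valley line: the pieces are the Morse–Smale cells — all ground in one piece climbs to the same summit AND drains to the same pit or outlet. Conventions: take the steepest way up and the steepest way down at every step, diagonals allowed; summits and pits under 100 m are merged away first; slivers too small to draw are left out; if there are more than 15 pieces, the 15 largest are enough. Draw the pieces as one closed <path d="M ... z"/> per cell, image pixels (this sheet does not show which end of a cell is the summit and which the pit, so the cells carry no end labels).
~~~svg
<path d="M527 16l-510 0-1 151 23 9 16 9 53 50 28 34 32 54 9 6 17-4 29-2 40 1 51 8 55 16 18-1 35-8 47-7 46 0 12 3z"/><path d="M242 323l-37 1-31 5-24 10-20 14-17 18-20 28-36 60-40 59-1 9 512 0 0-33-41-25-21-4-49 3-46-1-26-7-12-7-13-12-7-12-5-20 0-15 5-25 7-19 9-11 6-1-49-11z"/><path d="M17 168l0 352 40-61 36-60 20-28 25-24 20-12 18-6-8-6-32-54-28-34-53-50-16-9z"/><path d="M515 332l-60 1-78 15-15-1-24-8-9 0-6 6-6 12-9 37 1 23 8 20 16 16 24 11 30 4 60-3 30 2 20 6 30 20 1-158z"/>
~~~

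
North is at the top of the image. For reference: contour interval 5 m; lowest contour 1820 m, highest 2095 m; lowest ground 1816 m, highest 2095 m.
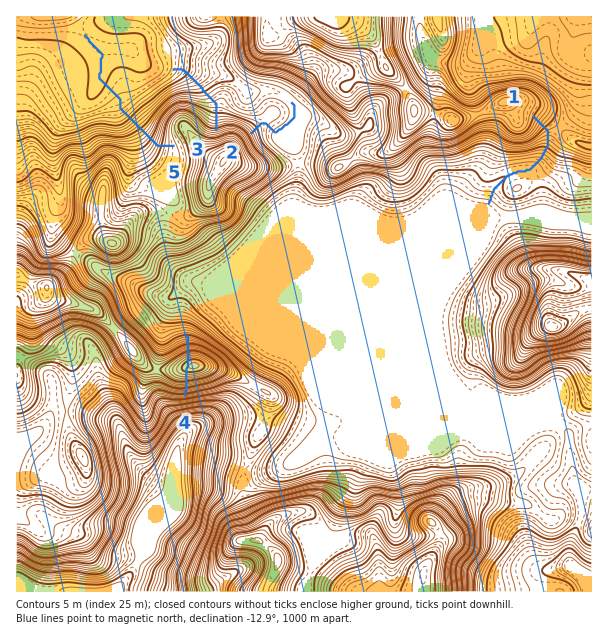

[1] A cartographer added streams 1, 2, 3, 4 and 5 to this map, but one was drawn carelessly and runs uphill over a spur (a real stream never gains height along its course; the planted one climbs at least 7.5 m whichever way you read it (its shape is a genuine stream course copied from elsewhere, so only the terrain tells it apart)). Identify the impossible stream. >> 4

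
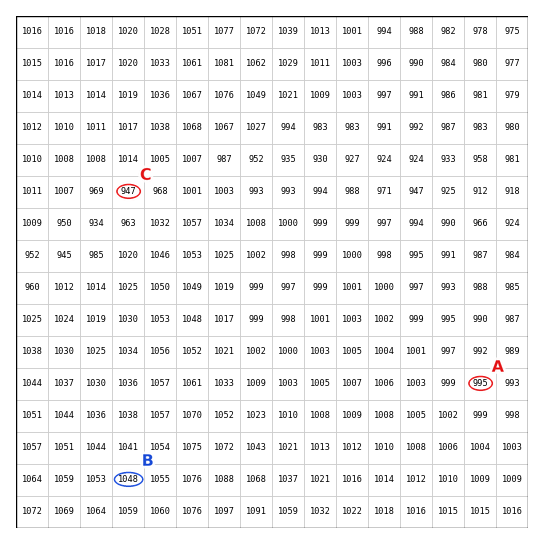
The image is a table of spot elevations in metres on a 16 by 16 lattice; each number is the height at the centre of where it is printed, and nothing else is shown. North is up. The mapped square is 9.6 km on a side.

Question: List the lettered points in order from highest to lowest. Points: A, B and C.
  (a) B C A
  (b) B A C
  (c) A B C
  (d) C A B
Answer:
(b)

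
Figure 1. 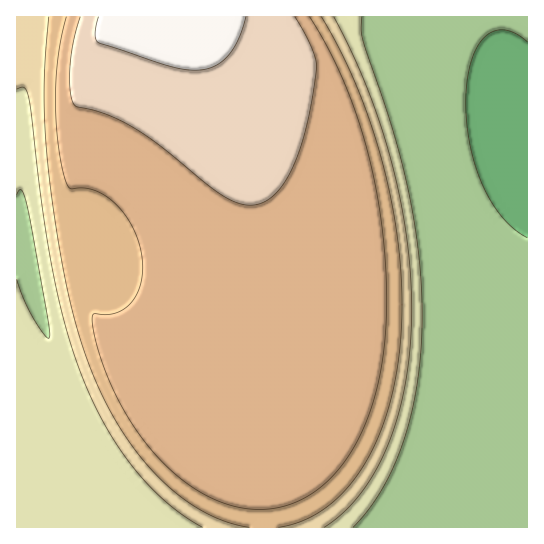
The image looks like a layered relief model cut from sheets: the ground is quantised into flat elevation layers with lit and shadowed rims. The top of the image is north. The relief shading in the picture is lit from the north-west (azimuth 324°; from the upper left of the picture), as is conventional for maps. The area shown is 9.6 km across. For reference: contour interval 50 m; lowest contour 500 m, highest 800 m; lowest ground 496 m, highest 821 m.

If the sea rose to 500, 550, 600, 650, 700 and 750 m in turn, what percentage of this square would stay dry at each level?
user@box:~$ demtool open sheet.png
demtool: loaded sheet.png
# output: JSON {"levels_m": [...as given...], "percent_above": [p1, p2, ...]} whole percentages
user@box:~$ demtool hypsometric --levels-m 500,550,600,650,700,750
{"levels_m": [500, 550, 600, 650, 700, 750], "percent_above": [96, 74, 62, 57, 48, 13]}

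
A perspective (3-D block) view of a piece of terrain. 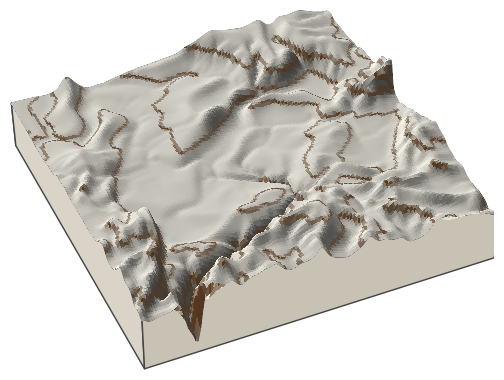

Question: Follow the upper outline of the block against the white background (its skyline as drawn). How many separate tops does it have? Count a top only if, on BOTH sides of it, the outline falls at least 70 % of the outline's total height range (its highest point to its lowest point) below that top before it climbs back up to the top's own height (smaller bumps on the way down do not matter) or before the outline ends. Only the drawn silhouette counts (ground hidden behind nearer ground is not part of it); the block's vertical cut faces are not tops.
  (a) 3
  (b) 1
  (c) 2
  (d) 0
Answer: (d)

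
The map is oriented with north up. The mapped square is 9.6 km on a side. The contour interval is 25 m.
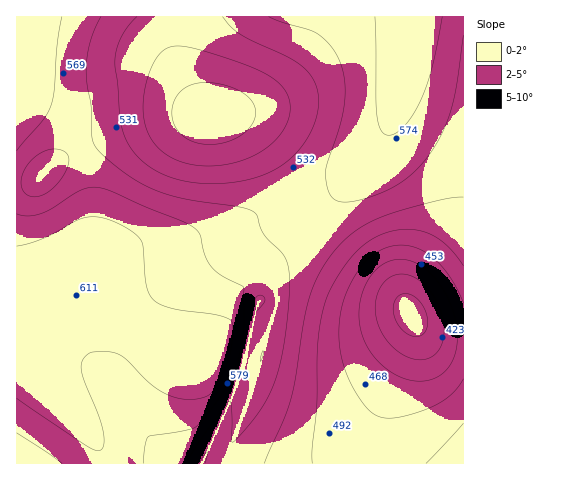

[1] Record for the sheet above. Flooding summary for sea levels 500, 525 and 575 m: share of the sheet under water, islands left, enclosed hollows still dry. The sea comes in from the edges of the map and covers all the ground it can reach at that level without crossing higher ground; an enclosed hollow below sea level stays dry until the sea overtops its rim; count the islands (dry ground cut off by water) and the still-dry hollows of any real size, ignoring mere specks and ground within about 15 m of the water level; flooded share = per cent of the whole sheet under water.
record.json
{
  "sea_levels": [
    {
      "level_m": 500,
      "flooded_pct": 15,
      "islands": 0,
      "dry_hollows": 1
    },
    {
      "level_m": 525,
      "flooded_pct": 34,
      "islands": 0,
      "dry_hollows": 0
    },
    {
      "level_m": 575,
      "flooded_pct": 70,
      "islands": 0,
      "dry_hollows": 0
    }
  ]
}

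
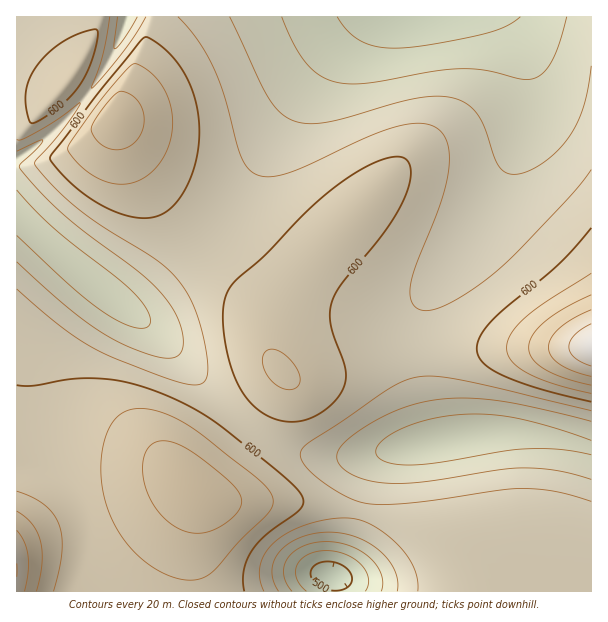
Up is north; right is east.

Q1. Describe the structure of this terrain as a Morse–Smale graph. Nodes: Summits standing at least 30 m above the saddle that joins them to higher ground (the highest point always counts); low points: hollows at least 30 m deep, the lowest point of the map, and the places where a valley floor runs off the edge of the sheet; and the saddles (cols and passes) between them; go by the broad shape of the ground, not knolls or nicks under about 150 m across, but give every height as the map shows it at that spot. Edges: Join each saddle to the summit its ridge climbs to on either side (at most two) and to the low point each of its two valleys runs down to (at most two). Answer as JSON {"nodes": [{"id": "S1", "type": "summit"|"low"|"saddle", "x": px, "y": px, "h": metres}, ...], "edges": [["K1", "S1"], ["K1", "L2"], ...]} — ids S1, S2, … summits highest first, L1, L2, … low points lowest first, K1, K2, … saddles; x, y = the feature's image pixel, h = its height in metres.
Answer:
{"nodes": [
{"id": "S1", "type": "summit", "x": 591, "y": 347, "h": 698},
{"id": "S2", "type": "summit", "x": 17, "y": 570, "h": 681},
{"id": "S3", "type": "summit", "x": 194, "y": 489, "h": 652},
{"id": "S4", "type": "summit", "x": 117, "y": 119, "h": 649},
{"id": "L1", "type": "low", "x": 330, "y": 576, "h": 489},
{"id": "L2", "type": "low", "x": 422, "y": 17, "h": 504},
{"id": "L3", "type": "low", "x": 452, "y": 438, "h": 527},
{"id": "L4", "type": "low", "x": 98, "y": 285, "h": 531},
{"id": "L5", "type": "low", "x": 126, "y": 17, "h": 540},
{"id": "K1", "type": "saddle", "x": 81, "y": 516, "h": 613},
{"id": "K2", "type": "saddle", "x": 246, "y": 425, "h": 593},
{"id": "K3", "type": "saddle", "x": 201, "y": 242, "h": 592},
{"id": "K4", "type": "saddle", "x": 413, "y": 354, "h": 584},
{"id": "K5", "type": "saddle", "x": 360, "y": 512, "h": 582},
{"id": "K6", "type": "saddle", "x": 87, "y": 95, "h": 581},
{"id": "K7", "type": "saddle", "x": 36, "y": 231, "h": 533}],
"edges": [["K1", "S2"], ["K1", "S3"], ["K1", "L1"], ["K1", "L4"], ["K2", "S3"], ["K2", "L3"], ["K2", "L4"], ["K3", "S4"], ["K3", "L2"], ["K3", "L4"], ["K4", "S1"], ["K4", "L2"], ["K4", "L3"], ["K5", "S1"], ["K5", "S3"], ["K5", "L1"], ["K5", "L3"], ["K6", "S4"], ["K6", "L4"], ["K6", "L5"], ["K7", "S2"], ["K7", "S4"], ["K7", "L4"]]}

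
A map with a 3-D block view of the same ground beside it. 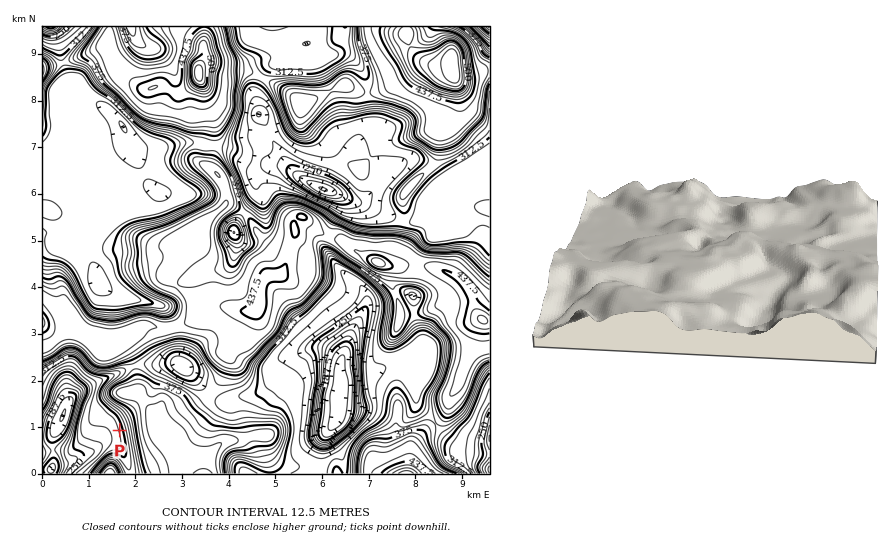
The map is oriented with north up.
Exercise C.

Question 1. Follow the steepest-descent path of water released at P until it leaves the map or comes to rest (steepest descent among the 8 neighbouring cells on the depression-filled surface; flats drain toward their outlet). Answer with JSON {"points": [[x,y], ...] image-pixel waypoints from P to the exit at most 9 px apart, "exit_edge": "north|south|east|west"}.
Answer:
{"points": [[120, 430], [110, 431], [101, 441], [93, 450], [83, 455], [74, 459], [65, 462], [55, 464], [52, 472], [51, 473]], "exit_edge": "south"}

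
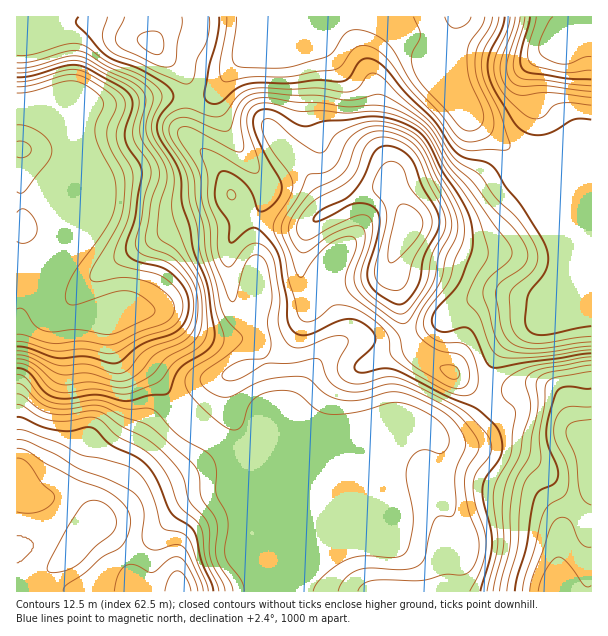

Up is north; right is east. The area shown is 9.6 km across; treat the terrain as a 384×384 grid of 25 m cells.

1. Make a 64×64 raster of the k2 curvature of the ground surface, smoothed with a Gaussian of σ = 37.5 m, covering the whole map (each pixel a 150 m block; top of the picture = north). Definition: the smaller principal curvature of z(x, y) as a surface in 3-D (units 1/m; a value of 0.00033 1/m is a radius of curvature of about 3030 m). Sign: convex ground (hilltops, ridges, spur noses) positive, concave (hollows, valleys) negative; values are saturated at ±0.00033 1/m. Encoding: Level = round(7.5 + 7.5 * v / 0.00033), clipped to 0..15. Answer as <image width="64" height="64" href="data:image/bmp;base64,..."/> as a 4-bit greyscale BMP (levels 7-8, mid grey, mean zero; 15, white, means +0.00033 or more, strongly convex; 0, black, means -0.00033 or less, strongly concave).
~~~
<image width="64" height="64" href="data:image/bmp;base64,Qk12CAAAAAAAAHYAAAAoAAAAQAAAAEAAAAABAAQAAAAAAAAIAAATCwAAEwsAABAAAAAAAAAAAAAAABEREQAiIiIAMzMzAERERABVVVUAZmZmAHd3dwCIiIgAmZmZAKqqqgC7u7sAzMzMAN3d3QDu7u4A////AHdjEDd3J5lBary3MzFXd3V2Z4mZiIh3eHQRaZd6mHdmZ2VUEGc2mUFqqpUiIHd3dlZmeZmId2Z4dABZl3mYh2ZXdniDBVR4UmmXYwAEd3d3ZFVniHZURFZjAFiIeIiIZURmeagwM1ZTWYYxACd3d3d3QkVVRDM1ZmMAVndnd4dlc0V5mGQzNFNXdTEAZ3d3d3d2MRARNFd3YwBFVmZ3d1R1M1iHZmVDM0Z2UyBXd3d3d3d3d3dEeIhkAUVWZnd3VDVTNYd4mHUyNYhlMEd3d3d3d3d3d2N3iGICRWdmeIdUd3U0Z4mph2Q0iHZCN3d3d3d3d3d3c2eIUSRWeHZ5l0eIh1RXiql3dkRWZVJHd3d3d3d3d3dzZ3cxNlaIdnmWRYh3dVaKp2eYZDNEQWd3d3d3d3d3d2N3dhFYZXiGaHQ1h3eHZomWV5h2VERDd3d3d3d3d3d3VXd0E3l1eIdnUkeHZ4dmiGRoiGZmZkV3d3d3d3d3d3c2h3MUiYVpmHUiaadWiHd1RXiXZnd2RXd3d3d3d3d3dzeIYiWJhWmpYxSKyVaHZURniZdmd3ZUd3d3d3d3d3d3OJhiNnh2aIYxNXjJVodTRniZh3dnZlV3d3d3d3d3d3dHiGM2ZlVVVCJVZ6hXhTRmZ4h3d2ZlVnd3d3d3d3d3d2SIZEVDM0RENXZnd2dlRnZWd3d2VURVVnd3d3d3d3d3dVZkQyI0VmVYmIhndmVZqFV3ZmVDNFZ1Z3d3d3d3d3d3ZlMiNERFVGq5iWdlZWrLZWZmZDNFZ3dHd3d1VFZ3d3d2ISRnZUMzerqIh1RVact0RWdjJFZ3dzd3d0VlMRJXdiAAJFd3UxJ4mYeXMjRYqnM1h1I1Z3ZlNnd0VlVEMhAAAAAjNXh0EUZmZoYxI0RnYiaHMkZ3ZURBIzVmVVVEMyEAJFQyR4USRmZVdkESIjVSJnUjaIiHZVRERWZmeIdTITV5qEEmhSR5qXa6YiNVRDEkQzaJmJmYZmZURWeaqFMjZ3rcYAV2Rpuod/xiFHh2ICM0Z5mIiZh2d3UzWKuoUiWIaN6BA2ZnmXeJ2lIUiZYRV3ZmiHd4mHZnh0I2mYdTSKhmunQRNFZ3Z5plMSV4dSNomHZ2RDRWZEVnURNXdlRpqFWHdjEAESNFZwAAJFVUM2iYdUMyIiMzNGZjESNENGd2Q1ZnUxAAAAAAAAEiIyEBJFZTIiEjNERGd4cyIiEBIiIiRWdlMgAAAAAiMzIQAzAAABEREkVlRFeZqWVDIRIhAAJGd3VEMyIiIXZVZVd3d1AAABEkeHUzR5qpdlMiRmQQACV4dlVVVEVWh1VnU0d3dzIgAjaZhDA1aJllMSV4mFIAA1d2VmZWdVZ2ZWd2MCRCRVIBRoiDUBNWh0MhOIiqhhASNFVFZlZ3dmd1Vnd3QzRWQhE1Z3NQBGdkQjJbqKqoQjRDMiM0RHd3d3VFeId1VEQyIjVWYzAGmGJgNHzJiqlkRnVERVRDV3d3dkNnh2VVRDMzRnZjAAeHUGAje7l3iXVGdmZ4hkQ3d3d3UzZ3ZVZ2M0RYmGMABWVAEwJpmGVVVEVnd4moVCd3d3dkNGdlZ4dDNGm5cwAUVVMBADd3dkRERWZ3iqlTJ3eId3UzRmZ4mXQjaapzACV3dSAABXiIdmVERWaJp0I3d5mIdVI0VniJlSJXeIUhJruXUwABaImph1REVomFMWd3mYh0dgNFZniGIlRFdzEmrKhmQAA2mrupZURWiGMTd3eIiFV3QTRVZ3UjVURWQRSKqYh0AASKzLp1RVaHQxd3d3d3N3dwNFeIhTN5h2ZBAmmZiHUgE2mqunVWZmQyV3d3ZmZHd3IjWJl1RYvMp0IRNXmHZUREVmeJZVZUREN3d3dmZVd3ciNWiGRWebzIQyISRndlV5dVVndURENFZXd3d2ZUR3dxNERVM0RWeaYhIzIzVlVoqXZmZTI0RFZ2d3d3dmUWd1FEMyIRI0RnggAlVUM0RFeZmYdTETRmV3Z3d3iIh0J3E0VDIRJFVmdAAFd3ZDRFZ4mrqWIANnZWdnd3eKqoYnUUV3UyNWd3dgAEiHhzNFeJmqu6gQA2ZURVVmd3qqhiYkVndTR5iHdyABeId0NFVpq6vMqBADVDI0RVZneql0JiVWd1RZuph0AAeZh1NGVGiru8umEAIyEkVVVVZphjF2JmVVVYvMqFIASrqFNGdUV5qpmHQAAiEkZ4h2VmUwJ3cmZUVXirl2QQF83IRGiGRGdkNFUgASESV5qodVUSZ3dyVDI0RVQiMxA5zcdFeIdVQgAjQwABEBNWd4ZDMwAEd3MgAAAAAAARAUirllZ4dkMQAkVSAAMANWUyIAABAAAAAAAAAAAAJEEANXh1VndkISNVVUAAYQFYdSAAATUhAAAAABIiISNodAATMzNFZlMSV4dkEAdwE3qXUzNnd5hjEAAUZkRWVXmGIAEQESNFQyWJmFIQZ1AleZmHZ5l1uphjAEmpZXmGZ2YxEAAAAjRDSIiGMSF3MDWIiJl4qnSqmHQQScp2ipZVZlIUZmZCEkRniGQiQ1cxNXdnm5mqZJmIdSE4uoebpkWIYgZ3d3d1NVZ3UzV3NTMkdkaaqJhlmId2U0aamJqGRpmDBXd3d3dUVWVEV4hlQyNVRomYd3eYd3dlRXiIdmdVmYQEd3d3d3VVVUV4iHZTIjRFZndneHh3d3ZVVVVFeXWJlAN3d3d3dmVVV3d3dlQiIjM0Z2VV"/>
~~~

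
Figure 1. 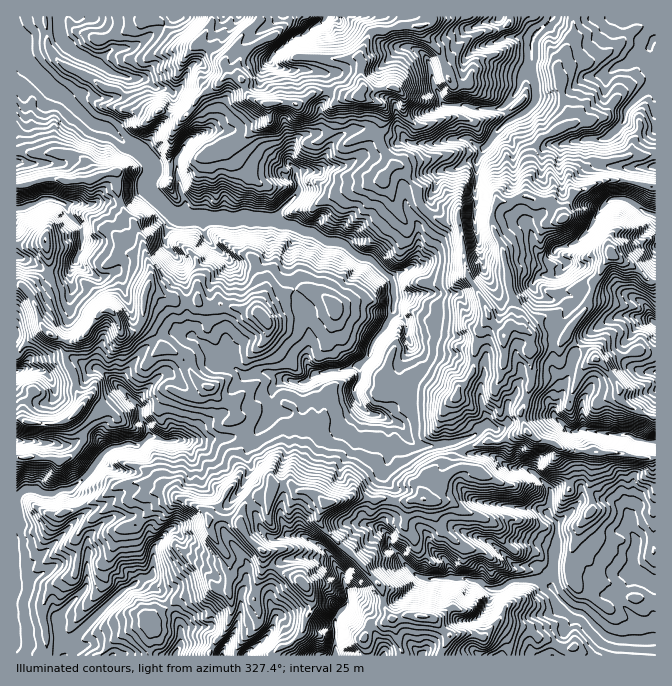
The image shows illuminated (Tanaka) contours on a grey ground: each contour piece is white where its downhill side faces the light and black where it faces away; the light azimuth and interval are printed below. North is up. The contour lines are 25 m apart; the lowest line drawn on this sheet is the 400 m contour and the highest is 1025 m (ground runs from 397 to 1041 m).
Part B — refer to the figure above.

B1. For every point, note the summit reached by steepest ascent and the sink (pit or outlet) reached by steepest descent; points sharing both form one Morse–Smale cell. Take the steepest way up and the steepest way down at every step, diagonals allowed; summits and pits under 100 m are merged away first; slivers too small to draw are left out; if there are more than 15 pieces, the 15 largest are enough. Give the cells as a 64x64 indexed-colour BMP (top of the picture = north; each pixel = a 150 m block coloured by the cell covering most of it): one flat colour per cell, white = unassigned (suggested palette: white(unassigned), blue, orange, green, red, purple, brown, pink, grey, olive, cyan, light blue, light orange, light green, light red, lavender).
<image width="64" height="64" href="data:image/bmp;base64,Qk12CAAAAAAAAHYAAAAoAAAAQAAAAEAAAAABAAQAAAAAAAAIAAATCwAAEwsAABAAAAAAAAAA////ALR3HwAOf/8ALKAsACgn1gC9Z5QAS1aMAMJ34wB/f38AIr28AM++FwDox64AeLv/AIrfmACWmP8A1bDFACIiIiIiIiAAAAAAAACqqqqqqqqqqqERERERERERERERIiIiIiIiIAAAAAAAAACqqqqqqqqqoREREREREREREREiIiIiIiIgAAAAAAAAAAqqqqqqqqqhERERERERERERESIiIiIiIiIAAAAAAAAACqqqqqqqqhERERERERERERERIiIiIiIiIgAAAAAAAAAKqqqqoREREREREREREREREREiIiIiIiIiIgAAAAAAAACqqqqhERERERERERERERERESIiIiIiIiIiIiAAAAAACqqqqqERERERERERERERERERIiIiIiIiIiIiIiAAAACqqqqqEREREREREREREREREREiIiIiIiIiIiIiIAAACqqqqqERERERERERERERERERESIiIiIiIiIiIiIgAAqqqqqqERERERERERERERERERERIiIiIiIiIiIiIiAACqqqqqEREREREREREREREREREREiIiIiIiIiIiIiAACqqqqqERERERERERERERERERERESIiIiIiIiIiIiAACqqqqqERERERERERERERERERERERIiIiIiIiIiIiIACqqqqqEREREREREREREREREREREREiIiIiIiIiIiIid3qqqqoRERERERERERERERERERERESIiIiIiIiIiIiIneqqqqqcREREREREREREREREREQARIiIiIiIiIiIiIid3d6qnd3d3d3d3EREREREREQAAABEiIiIiIiIiIiIiInd3d3d3d3d3d3dxERERERAAAAAAESIiIiIiIiIiIiIid3d3d3d3d3d3d3cREREQAAAAAAARIiIiIiIiIiIiIiJ3d3d3d3d3d3d3dxEREAAAAAAAABEAAAAiIiIiIiIiIid3d3d3d3d3d3d3cAAAAAAAAAAAAAAAAALu7uIiIiIiJ3d3d3d3d3d3iIiIiAAAAAAAAAAAAAAAAA7u7u7u7u7jd3d3d3d3d3iIiIiIiIAAAAAAAAAAAAAADu7u7u7u7jM3d3d3d3d4iIiIiIiIgAAAAAAAAAAAAAAA7u7u7u7uMzN3d3d3d3iIiIiIiIiAAAAAAAAAAAAAAAAO7u7u7uMzM3d3d3d3d4iIiIiIiIAAAAAAAAAAAAAAAA7u7u7uMzMzd3d3d3d3iIiIiIiIgAAAAAAAAAAAAAAA7u7u7jMzMzM3N3d3d3eIiIiIiIiAAAAAAAAAAAAAAA7u7u7jMzMzMzMzN3d3d4iIiIiIiIAAAAAAAAAAAADu7u7u7uMzMzMzMzMzMzd3eIiIiIiIgAAAAAAAAAAADu7u7u7jMzMzMzMzMzMzN3d4iIiIiIiAAAAAAAAAAAAN7u7u7jMzMzMzMzMzMzMzd3iIiIiIiIiZAAAAAAAADd3e7u3jMzMzMzMzMzMzMzM3eIiIiIiIiZmQAAAAAADd3d3u3dMzMzMzMzMzMzMzMzd4iIiIiLmZmZkAAAAAAN3d3d3d0zMzMzMzMzMzMzMzM4iIiIiLu5mZmZAAAAAA3d3d3d3TMzMzMzMzMzMzMzMziIiIiIu7mZmZkAAAAA3d3d3d3dMzMzMzMzMzMzMzMzOIiIiIu7mZmZmZAAAA3d3d3d3d0zMzMzMzMzMzMzMzM4iIiIi7uZmZmZkAAADd3d3d3d3TMzMzMzMzMzMzMzM0SIiIi7u5mZmZmQAAmd3d3d3d3dMzMzMzMzMzMzMzM0REiIiLu7mZmZmZkAmZ3d3d3d3d0zMzMzMzMzMzMzNERESIiIu7uZmZmZmZmZnd3d3d3d3TMzMzMzMzMzM0RERERIiIi7uZmZmZmZmZmd3d3d3d3TMzMzMzMzMzNEREREREiIi7u5mZmZmZmZmZ3d3d3d3dMzMzMzMzM0RERERERESIiLu7mZmZmZmZmZnd3d3d3dMzNVVVVVVVRERERERESIu7u7uZmZm5mZmZkADdAAAAUzNVVVVVVVVURERERERIu7u7u7uZm7mZmZAAAAAAAABVVVVVVVVVVVVEREREREi7u7u7u7u7u5mZkABVAAAAAFVVVVVVVVVVVURERERETLu7u7u7u7u7u7mWZlVVVVVVVVVEVVVVVVVEAERERERMzLu7u7u7u7u7u7ZmVVVVVVVVVERVVVVVREAABERERMzMzMu7u7u7u7u2ZmZVVVVVVVVUREVVVVREQAAERERMzMzMzMu7u7u7u7ZmZlVVVVVVVVRERVVVREREAARERMzMzMzMy7u7tma7tmZmVVVVVVVVVURERVREREREREREzMzMzMzMu7u2ZmZmZmZVVVVVVVVVVERERERERERERERMzMzMzMzLu7ZmZmZmZlVVVVVVVVVUREREREREREREREzMzMzMzMZrZmZmZmZmVVVVVVVVVVVERERE///0REREzMzMxmZmZmZmZmZmZmZVVVVVVVVVVERERE////////zMzMxmZmZmZmZmZmZmZlVVVVVVVVRERERET////////MzMzGZmZmZmZmZmZmZmVVVVVVRERERERE/////////MzMzGZmZmZmZmZmZmZmZVVVVVRERERERET////////8zMzMzGZmZmZmZmZmZmZlVVVVVURERERERE/////////MzMzMzMZmZmZmZmZmZmVVVVVVVVVERERET////////8zMzMzMzMZmZmZmZmZmZVVVVVVVVVRERERE/////////MzMzMzMzGZmZmZmZmZlVVVVVVVVVURERERP///////////MzMzGZmZmZmZmZm"/>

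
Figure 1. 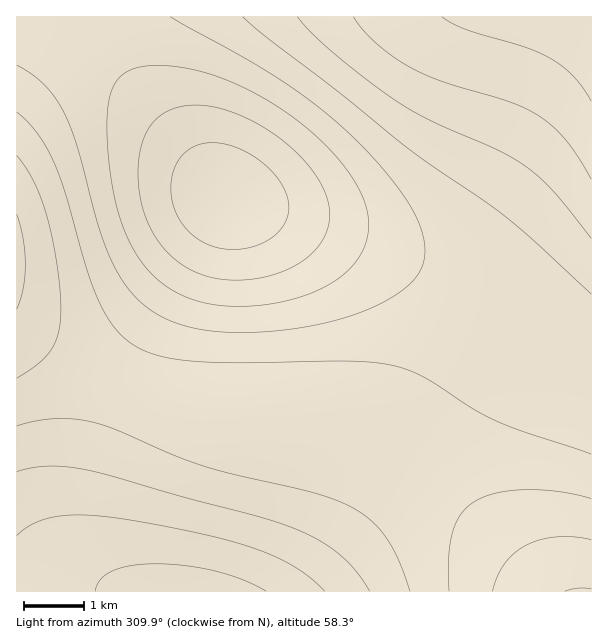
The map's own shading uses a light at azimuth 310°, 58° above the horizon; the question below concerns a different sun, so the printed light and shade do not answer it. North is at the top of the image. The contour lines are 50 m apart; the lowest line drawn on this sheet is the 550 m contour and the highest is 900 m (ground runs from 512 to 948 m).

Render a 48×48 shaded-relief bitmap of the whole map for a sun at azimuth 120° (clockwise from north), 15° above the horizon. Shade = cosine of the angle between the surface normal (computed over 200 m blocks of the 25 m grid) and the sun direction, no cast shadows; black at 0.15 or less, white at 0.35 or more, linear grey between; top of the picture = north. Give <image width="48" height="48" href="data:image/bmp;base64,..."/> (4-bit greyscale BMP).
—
<image width="48" height="48" href="data:image/bmp;base64,Qk32BAAAAAAAAHYAAAAoAAAAMAAAADAAAAABAAQAAAAAAIAEAAATCwAAEwsAABAAAAAAAAAAAAAAABEREQAiIiIAMzMzAERERABVVVUAZmZmAHd3dwCIiIgAmZmZAKqqqgC7u7sAzMzMAN3d3QDu7u4A////AKqqq7u7u7qqqZmIh3dmZVVEREREREVVZqqqqqqruqqqqZmYiHd2ZlVUREREREVWZqqqqqqqqqqqqpmZiId3ZmVVVERERFVWZqqqqqqqqqqqqqmZmIh3dmZVVVVERVVWZru6qqqqqqqqqqqZmYiId3ZmVVVVVVVWZru6qqqqqqqqqqqpmZiIh3dmZlVVVVVmZru6qqqqqqqqqqqqmZmIiHd2ZmZVVVZmZru6qqqqqqqqqqqqqZmYiId3dmZmZmZmZru6qqqqqqqqqqqqqZmZmIh3d2ZmZmZmd7u6qqqZmZmZqqqqqZmZmIiHd3d2ZmZnd7u6qqmZmZmZmZqqqZmZmYiIh3d3d3d3d7u6qpmZmZmZmZmZmZmZmZiIiId3d3d3d7u6qpmZmIiJmZmZmZmZmZmIiIiHd3d3d7u6qpmYiIiIiIiZmZmZmZmIiIiIiIiIiMu6qZmIiIiIiIiIiIiImZiIiIiIiIiIiMu6qZmIiHd3d3d3iIiIiIiIiIiIiIiIiMu6qpmIh3d3d3d3d3d4iIiIiIiIiIiIiMy7qpmId3dmZmZmZmd3d4iIiIiIiIiIiMy7qpmIh3ZmZVVVVmZmd3eIiIiIiIiIiMzLuqmYh3ZmVVVVVVVmZnd4iIiIiZiIiNzMu6qYh3ZlVURERFVVZmd3iIiIiIiIiNzMu7qZiHZlVURERERFVWZ3eIiIiIiIiN3cy7qpmHdlVERDM0REVVZneIiIiIiIiN3dzLuqmIdmVEQzMzNERVZnd4iIiIiIiN3d3My6qYd2VEMzMzMzRFVmd3iIiIiIiN3d3dzLqph2VUMzMzMzREVmd3iIiIiId+7u7d3LupiHZUQzMiMzNEVWZ3eIiIiHd+7u7t3cu6mHZUQzMiIzNEVWZ3eIiIh3d+7u7u7dy6qYdlRDMyIzNEVWZ3eIiId3dt7u7u7t3LqYdlVDMzMzNEVWZ3d4iHd3Zt7u7+7u3Muph2VEMzMzNEVWZ3eIiHd3Zt3u7//u7cu6h2ZURDMzREVmd3eIiHd2Zt3u7//+7dy6mHZlRERERFVmd3iIiHd2Zc3e7//+7tzLqYdmVURERVZnd4iIiHd2Zcze7v/+7t3LqYd2ZVVVVVZneIiIiId2Zbzd7u7u7t3LqZh2ZlVVVWZ3iIiIiId2ZbvN3u7u7t3Lqph3ZmZVZmd3iIiIiId2ZbvM3d7u7d3LupiHdmZmZmd4iJmZiIh3Zqu8zd3d3dzLupiHd2ZmZneIiZmZmIh3Zqq7zM3d3czLqpmId3Zmd3eIiZmZmYh3Zpqru8zMzMy7qpmId3d3d3iImZmZmYiHZpmqu7vMzMu7qZiId3d3d3iImZmZmZiHdpmaqru7u7u6qZiId3d3d3iImZmZmZiHdomZqqqqu6qqmZiId3d3d3iImZmZmZiId4iZmaqqqqqpmYiHd3d3d3iImZmZmZiId4iImZmZmZmZiIh3d3d3d3iIiZmZmZmId4iIiJmZmZmIiHd3d3Znd3eIiJmZmZiIh3iIiIiIiIiIiHd3d2Zmd3d4iImZmZiIhw=="/>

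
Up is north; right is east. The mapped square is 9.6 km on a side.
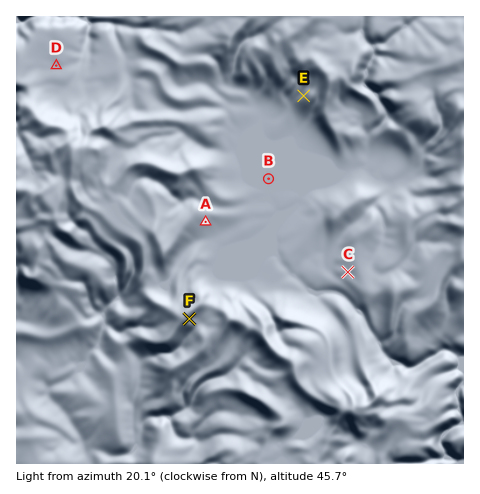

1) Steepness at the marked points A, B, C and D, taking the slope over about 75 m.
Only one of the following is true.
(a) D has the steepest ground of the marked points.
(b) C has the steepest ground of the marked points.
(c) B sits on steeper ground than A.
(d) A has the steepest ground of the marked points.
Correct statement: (d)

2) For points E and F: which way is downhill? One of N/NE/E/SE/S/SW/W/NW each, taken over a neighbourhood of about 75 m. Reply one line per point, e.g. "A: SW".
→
E: W
F: SE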